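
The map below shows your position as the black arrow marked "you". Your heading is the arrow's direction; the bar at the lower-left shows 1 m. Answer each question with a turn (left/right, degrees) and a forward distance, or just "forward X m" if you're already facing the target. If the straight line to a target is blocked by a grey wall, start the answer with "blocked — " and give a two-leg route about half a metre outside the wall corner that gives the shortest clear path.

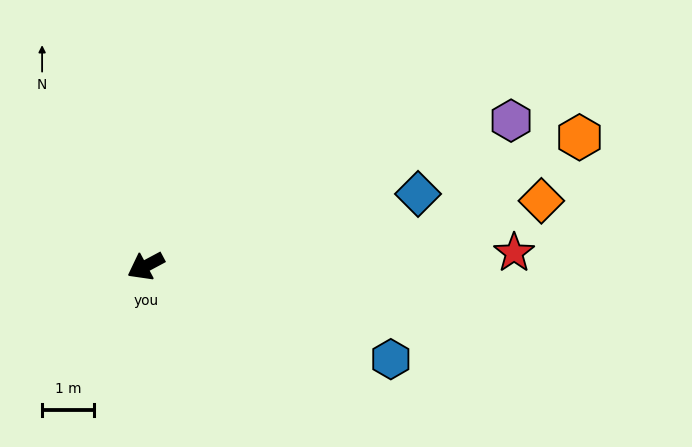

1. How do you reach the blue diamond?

turn left 167°, forward 5.4 m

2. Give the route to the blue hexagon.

turn left 131°, forward 5.1 m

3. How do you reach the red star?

turn left 154°, forward 7.1 m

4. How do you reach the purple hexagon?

turn left 174°, forward 7.6 m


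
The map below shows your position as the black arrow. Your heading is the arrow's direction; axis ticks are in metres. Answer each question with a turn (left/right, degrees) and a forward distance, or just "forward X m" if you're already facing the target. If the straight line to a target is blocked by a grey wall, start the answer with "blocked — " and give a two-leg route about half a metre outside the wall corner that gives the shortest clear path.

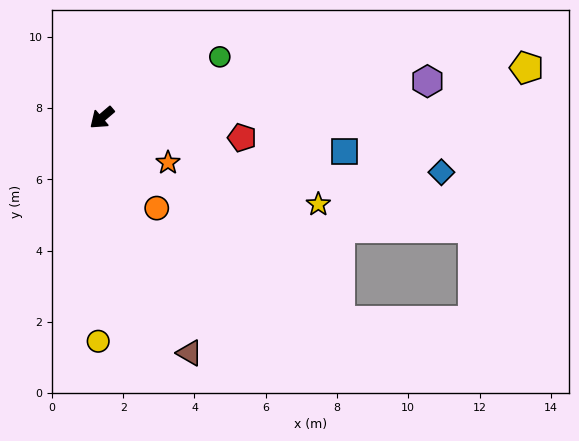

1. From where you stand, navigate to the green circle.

turn left 167°, forward 3.7 m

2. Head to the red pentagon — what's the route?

turn left 131°, forward 4.0 m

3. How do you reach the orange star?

turn left 105°, forward 2.2 m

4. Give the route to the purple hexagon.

turn left 146°, forward 9.2 m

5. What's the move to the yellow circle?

turn left 49°, forward 6.3 m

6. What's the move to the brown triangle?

turn left 70°, forward 7.0 m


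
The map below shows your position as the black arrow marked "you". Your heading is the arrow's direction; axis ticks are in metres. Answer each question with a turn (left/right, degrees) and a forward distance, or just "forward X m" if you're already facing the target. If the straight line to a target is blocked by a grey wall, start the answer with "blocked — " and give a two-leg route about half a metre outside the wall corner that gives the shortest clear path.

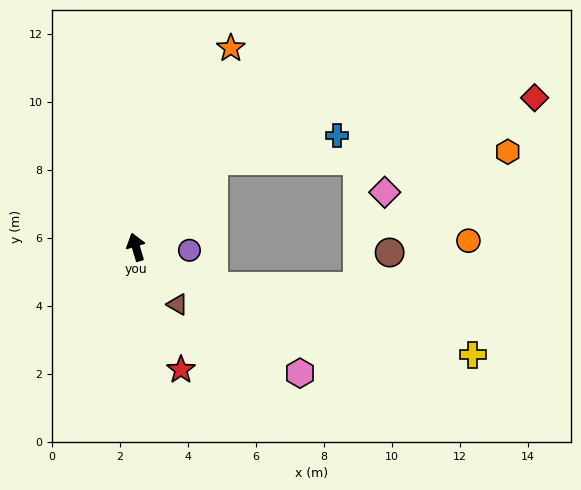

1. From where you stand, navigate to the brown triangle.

turn right 161°, forward 2.1 m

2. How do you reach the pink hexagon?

turn right 144°, forward 6.1 m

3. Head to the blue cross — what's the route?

blocked — turn right 58°, forward 3.4 m, then turn right 37°, forward 3.7 m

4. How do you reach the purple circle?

turn right 110°, forward 1.6 m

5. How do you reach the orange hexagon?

blocked — turn right 58°, forward 3.4 m, then turn right 47°, forward 8.7 m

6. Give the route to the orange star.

turn right 42°, forward 6.5 m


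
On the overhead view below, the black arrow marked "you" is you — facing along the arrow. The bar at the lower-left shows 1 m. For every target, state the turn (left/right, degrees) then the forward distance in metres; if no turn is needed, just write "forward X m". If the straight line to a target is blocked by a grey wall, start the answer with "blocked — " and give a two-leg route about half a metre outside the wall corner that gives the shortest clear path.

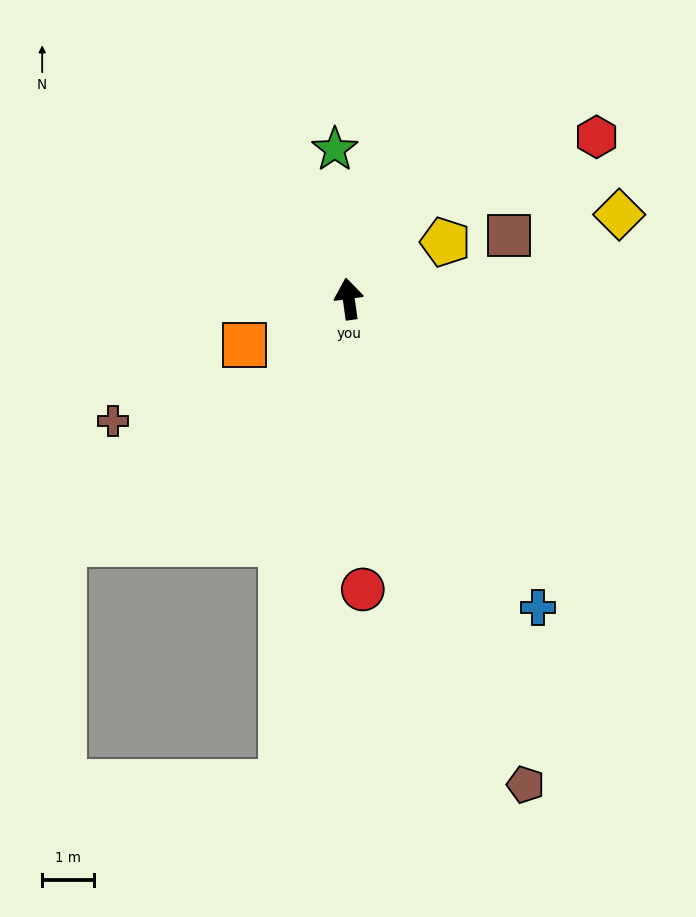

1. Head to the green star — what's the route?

turn right 3°, forward 2.9 m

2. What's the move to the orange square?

turn left 106°, forward 2.2 m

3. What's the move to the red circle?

turn left 175°, forward 5.6 m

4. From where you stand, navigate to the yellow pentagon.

turn right 67°, forward 2.1 m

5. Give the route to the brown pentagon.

turn right 168°, forward 9.9 m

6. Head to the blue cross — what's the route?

turn right 156°, forward 6.9 m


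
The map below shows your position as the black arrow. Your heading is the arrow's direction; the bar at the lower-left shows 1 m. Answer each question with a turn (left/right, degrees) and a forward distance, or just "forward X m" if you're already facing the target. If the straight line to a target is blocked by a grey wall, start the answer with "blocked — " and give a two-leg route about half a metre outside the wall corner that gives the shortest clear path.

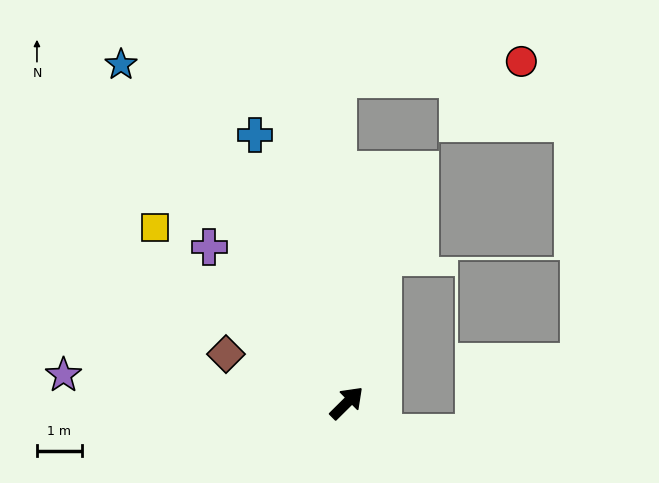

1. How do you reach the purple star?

turn left 130°, forward 6.3 m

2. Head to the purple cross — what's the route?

turn left 87°, forward 4.6 m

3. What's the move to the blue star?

turn left 79°, forward 9.1 m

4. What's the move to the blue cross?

turn left 64°, forward 6.3 m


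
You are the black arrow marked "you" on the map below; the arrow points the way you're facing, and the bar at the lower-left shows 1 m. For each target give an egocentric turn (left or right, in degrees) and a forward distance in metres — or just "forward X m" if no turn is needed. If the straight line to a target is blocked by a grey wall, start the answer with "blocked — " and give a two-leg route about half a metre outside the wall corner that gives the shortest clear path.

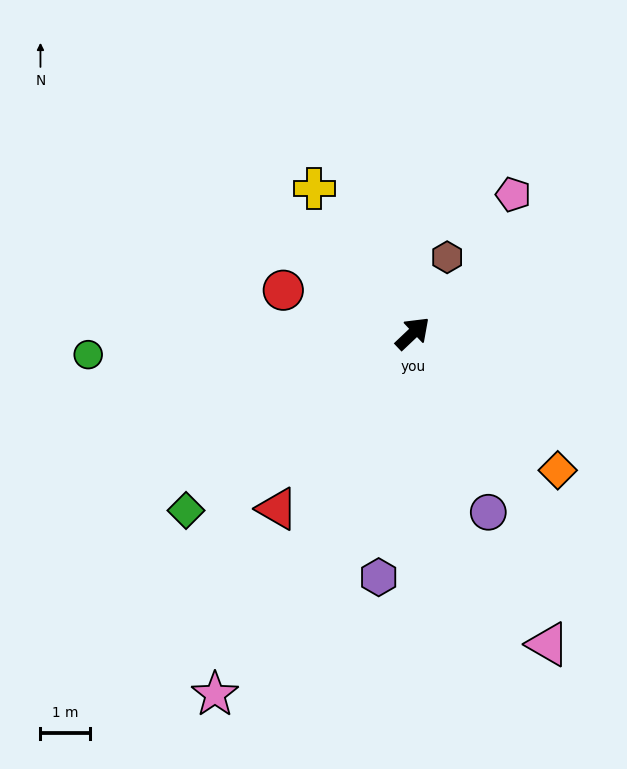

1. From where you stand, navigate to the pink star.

turn right 162°, forward 8.4 m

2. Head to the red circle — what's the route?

turn left 118°, forward 2.8 m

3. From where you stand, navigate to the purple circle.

turn right 111°, forward 3.9 m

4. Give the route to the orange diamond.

turn right 87°, forward 4.0 m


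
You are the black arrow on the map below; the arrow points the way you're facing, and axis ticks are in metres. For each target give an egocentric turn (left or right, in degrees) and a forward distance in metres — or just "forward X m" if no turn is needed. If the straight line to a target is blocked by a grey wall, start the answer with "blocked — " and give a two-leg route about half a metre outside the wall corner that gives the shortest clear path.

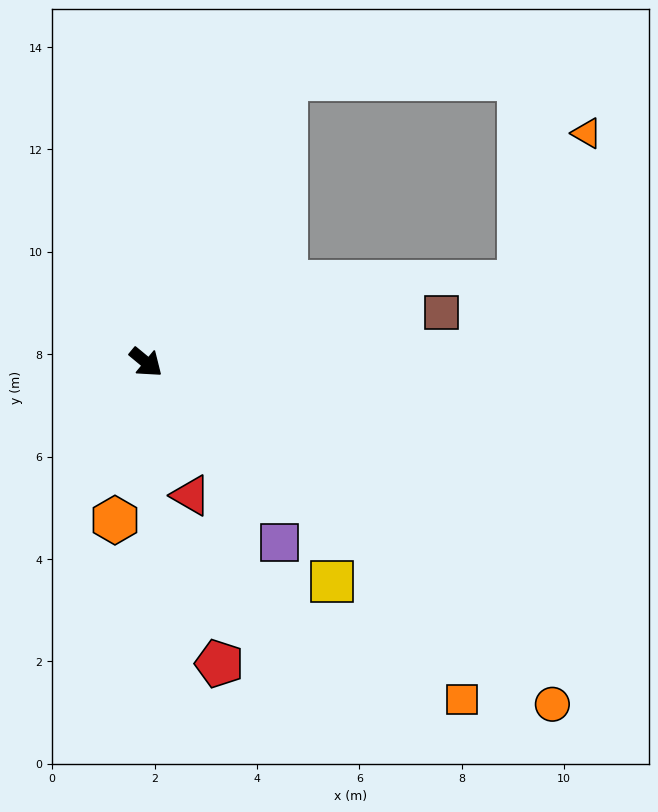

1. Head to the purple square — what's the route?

turn right 14°, forward 4.4 m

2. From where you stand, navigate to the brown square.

turn left 49°, forward 5.9 m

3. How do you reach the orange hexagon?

turn right 62°, forward 3.1 m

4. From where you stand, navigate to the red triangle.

turn right 32°, forward 2.7 m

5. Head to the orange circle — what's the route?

forward 10.4 m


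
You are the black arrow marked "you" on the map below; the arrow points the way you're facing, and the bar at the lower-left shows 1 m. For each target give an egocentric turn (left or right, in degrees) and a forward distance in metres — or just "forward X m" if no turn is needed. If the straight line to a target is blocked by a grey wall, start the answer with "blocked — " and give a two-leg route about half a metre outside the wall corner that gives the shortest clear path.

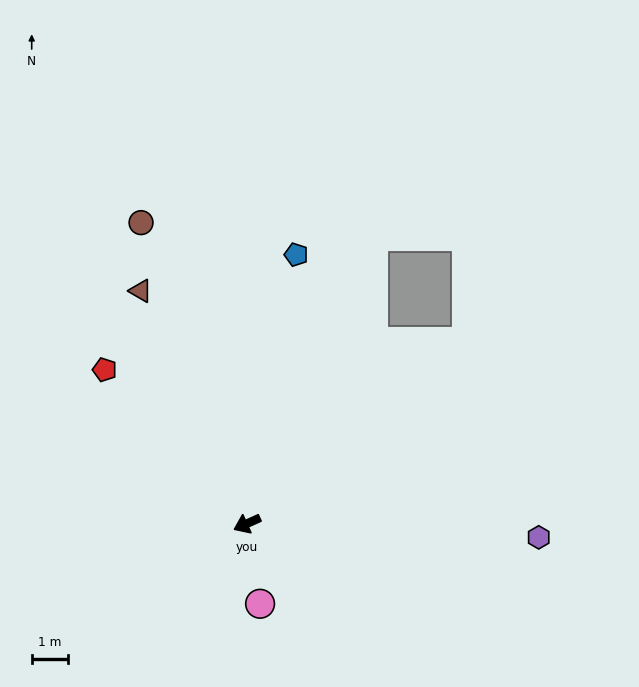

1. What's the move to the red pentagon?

turn right 72°, forward 5.7 m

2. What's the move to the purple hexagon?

turn left 153°, forward 8.0 m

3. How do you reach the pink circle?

turn left 75°, forward 2.2 m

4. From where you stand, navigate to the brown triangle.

turn right 90°, forward 7.0 m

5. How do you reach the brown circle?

turn right 95°, forward 8.7 m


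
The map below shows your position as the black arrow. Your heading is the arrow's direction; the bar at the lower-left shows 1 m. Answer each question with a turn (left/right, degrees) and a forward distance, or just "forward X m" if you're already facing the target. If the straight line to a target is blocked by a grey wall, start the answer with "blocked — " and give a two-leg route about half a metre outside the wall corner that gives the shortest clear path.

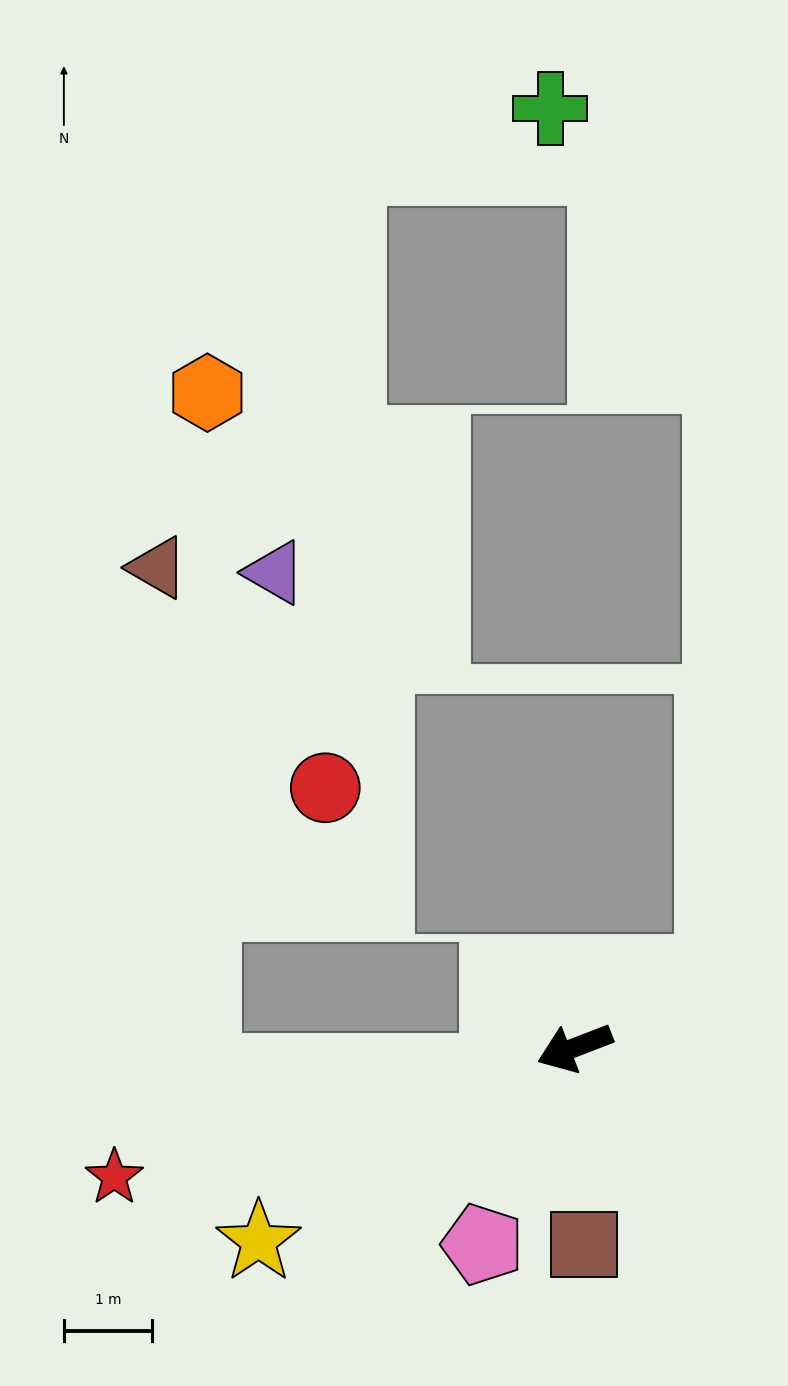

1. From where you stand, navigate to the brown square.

turn left 72°, forward 2.2 m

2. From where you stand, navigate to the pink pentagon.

turn left 44°, forward 2.5 m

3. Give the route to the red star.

turn right 5°, forward 5.4 m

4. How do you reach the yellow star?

turn left 10°, forward 4.2 m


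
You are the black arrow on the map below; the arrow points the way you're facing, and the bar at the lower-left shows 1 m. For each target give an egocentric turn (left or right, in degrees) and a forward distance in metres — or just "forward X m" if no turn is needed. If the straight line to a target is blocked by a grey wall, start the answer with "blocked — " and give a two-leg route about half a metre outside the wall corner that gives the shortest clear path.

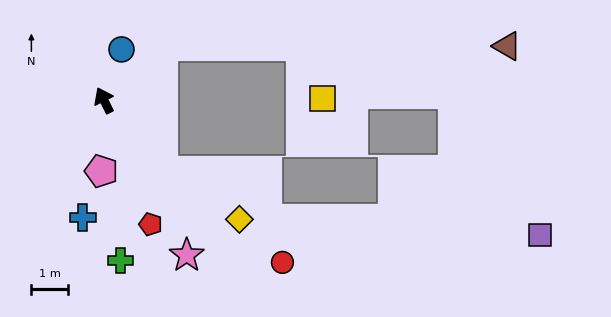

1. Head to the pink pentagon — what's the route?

turn left 152°, forward 1.9 m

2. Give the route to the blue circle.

turn right 45°, forward 1.4 m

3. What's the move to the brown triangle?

blocked — turn right 73°, forward 2.1 m, then turn right 43°, forward 9.3 m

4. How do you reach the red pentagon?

turn left 174°, forward 3.6 m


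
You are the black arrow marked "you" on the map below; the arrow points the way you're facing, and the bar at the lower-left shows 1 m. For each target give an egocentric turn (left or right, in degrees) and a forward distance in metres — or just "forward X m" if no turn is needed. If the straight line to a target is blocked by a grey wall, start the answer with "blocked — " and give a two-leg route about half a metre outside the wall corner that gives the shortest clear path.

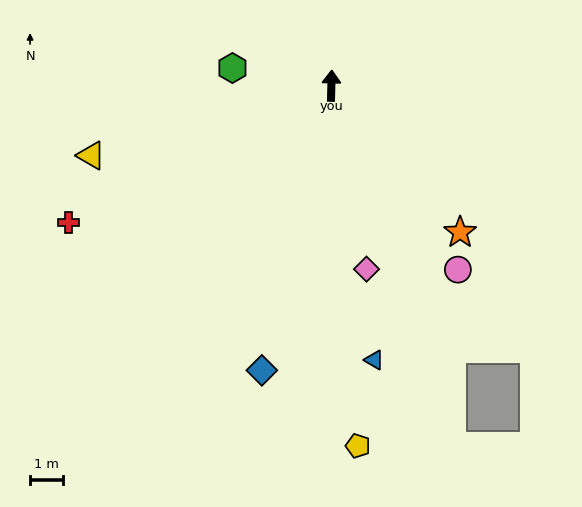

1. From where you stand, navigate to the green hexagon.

turn left 81°, forward 3.0 m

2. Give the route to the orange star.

turn right 137°, forward 5.9 m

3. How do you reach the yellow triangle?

turn left 108°, forward 7.6 m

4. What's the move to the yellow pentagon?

turn right 174°, forward 10.9 m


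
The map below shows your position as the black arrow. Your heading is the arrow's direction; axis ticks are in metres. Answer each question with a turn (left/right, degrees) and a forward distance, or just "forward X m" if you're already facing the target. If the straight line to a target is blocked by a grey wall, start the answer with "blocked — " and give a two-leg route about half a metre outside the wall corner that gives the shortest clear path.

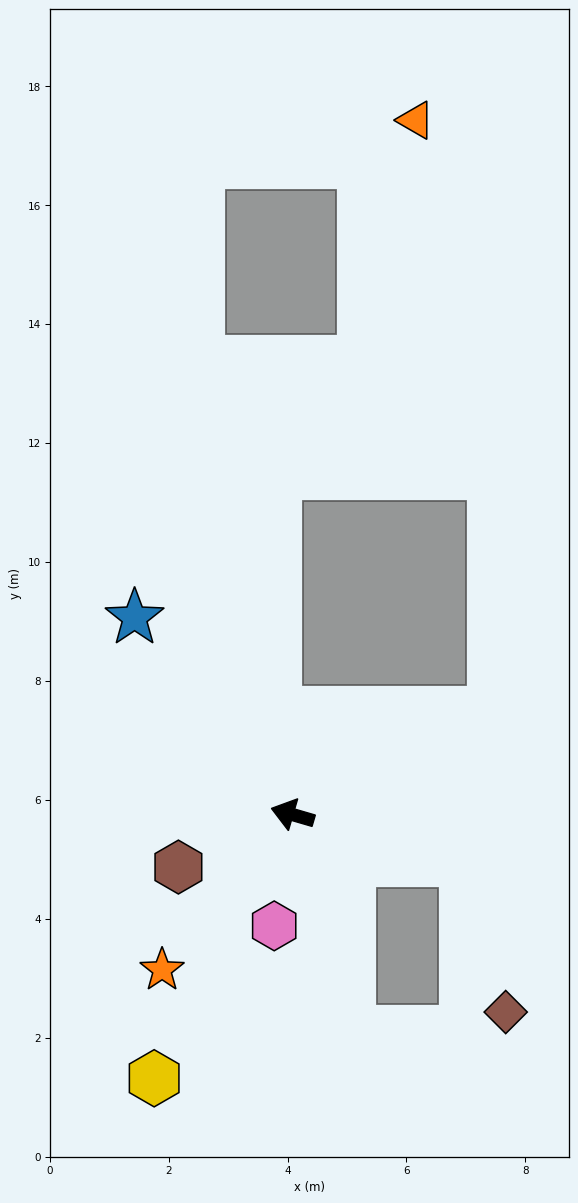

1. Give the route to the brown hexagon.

turn left 41°, forward 2.1 m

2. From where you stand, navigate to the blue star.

turn right 35°, forward 4.2 m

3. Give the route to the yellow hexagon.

turn left 79°, forward 5.0 m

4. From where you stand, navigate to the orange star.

turn left 66°, forward 3.4 m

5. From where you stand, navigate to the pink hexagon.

turn left 97°, forward 1.9 m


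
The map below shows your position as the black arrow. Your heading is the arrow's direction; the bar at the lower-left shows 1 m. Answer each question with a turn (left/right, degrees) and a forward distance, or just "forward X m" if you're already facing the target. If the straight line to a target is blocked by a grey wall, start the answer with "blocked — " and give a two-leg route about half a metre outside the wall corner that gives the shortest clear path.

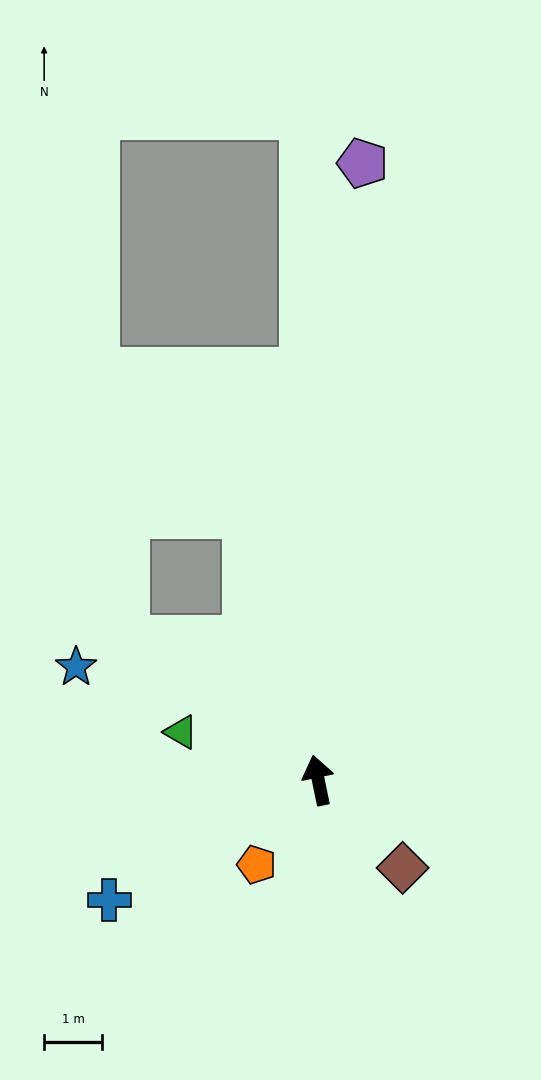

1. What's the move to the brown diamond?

turn right 148°, forward 2.1 m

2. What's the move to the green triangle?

turn left 59°, forward 2.5 m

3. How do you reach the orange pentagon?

turn left 132°, forward 1.8 m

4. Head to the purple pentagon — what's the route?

turn right 16°, forward 10.7 m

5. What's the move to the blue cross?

turn left 108°, forward 4.2 m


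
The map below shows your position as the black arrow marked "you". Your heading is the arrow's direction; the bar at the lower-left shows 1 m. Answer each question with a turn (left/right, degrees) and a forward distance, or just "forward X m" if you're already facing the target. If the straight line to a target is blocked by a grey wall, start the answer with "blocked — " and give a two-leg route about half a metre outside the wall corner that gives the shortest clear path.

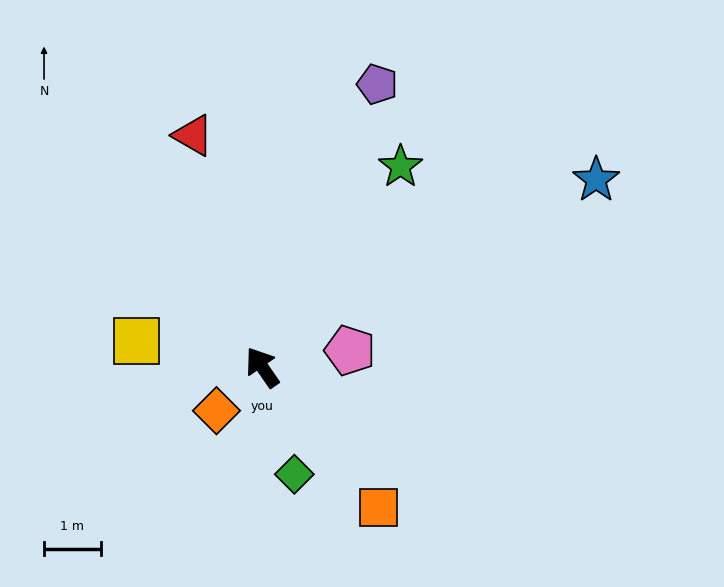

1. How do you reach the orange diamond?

turn left 99°, forward 1.1 m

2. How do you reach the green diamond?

turn left 162°, forward 2.0 m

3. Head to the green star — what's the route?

turn right 69°, forward 4.3 m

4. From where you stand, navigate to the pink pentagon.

turn right 114°, forward 1.6 m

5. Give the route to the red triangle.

turn right 18°, forward 4.3 m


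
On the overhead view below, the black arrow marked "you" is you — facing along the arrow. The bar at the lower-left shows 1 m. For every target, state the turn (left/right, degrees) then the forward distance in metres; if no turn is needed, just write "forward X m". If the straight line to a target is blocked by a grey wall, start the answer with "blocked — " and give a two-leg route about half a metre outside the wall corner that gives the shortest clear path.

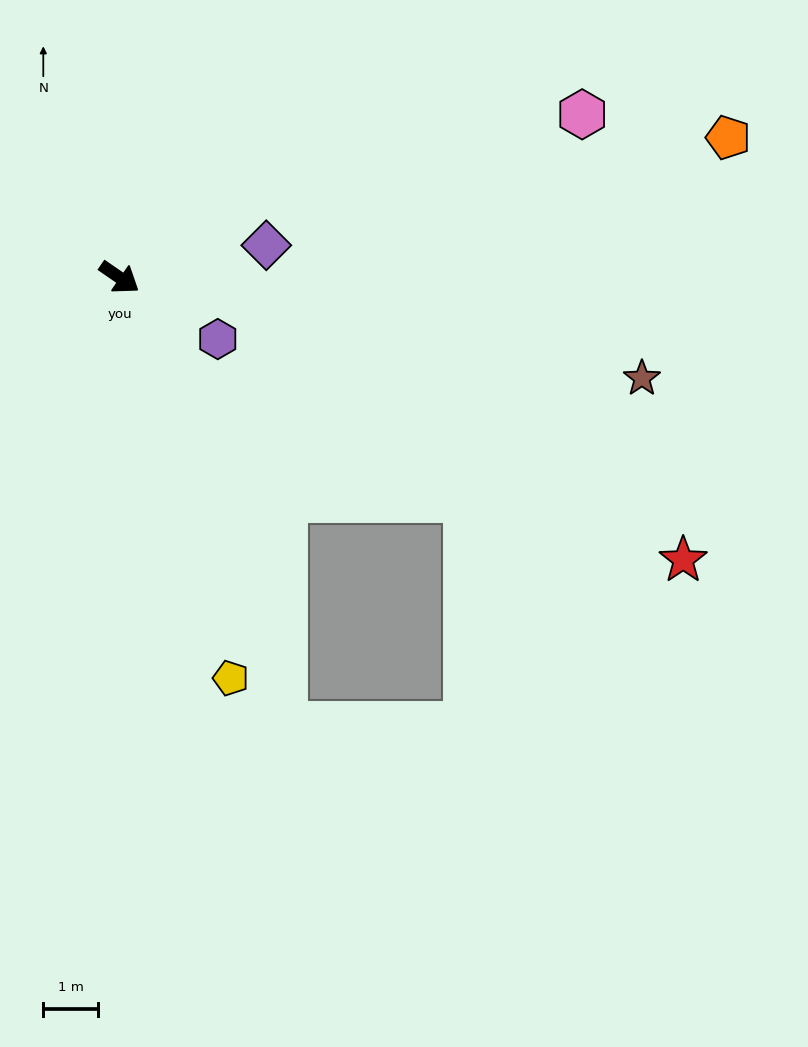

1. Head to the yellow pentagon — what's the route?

turn right 40°, forward 7.6 m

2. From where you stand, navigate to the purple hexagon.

turn left 3°, forward 2.1 m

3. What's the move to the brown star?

turn left 24°, forward 9.8 m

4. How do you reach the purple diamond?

turn left 47°, forward 2.8 m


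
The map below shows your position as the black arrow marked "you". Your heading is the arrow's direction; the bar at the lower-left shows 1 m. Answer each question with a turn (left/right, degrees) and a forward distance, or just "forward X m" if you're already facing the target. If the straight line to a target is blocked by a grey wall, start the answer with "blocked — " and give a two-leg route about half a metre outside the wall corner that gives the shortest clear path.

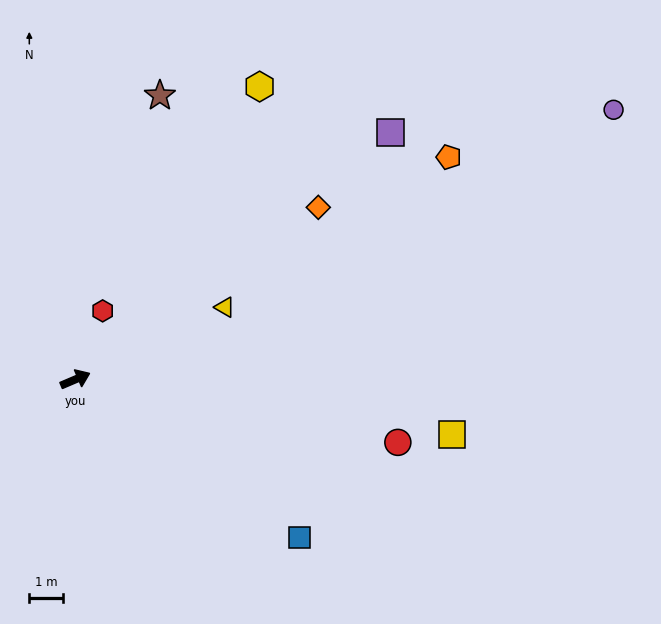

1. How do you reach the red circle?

turn right 34°, forward 9.9 m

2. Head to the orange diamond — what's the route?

turn left 12°, forward 8.9 m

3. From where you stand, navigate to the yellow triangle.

turn left 3°, forward 5.0 m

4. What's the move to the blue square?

turn right 58°, forward 8.3 m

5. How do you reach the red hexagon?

turn left 45°, forward 2.2 m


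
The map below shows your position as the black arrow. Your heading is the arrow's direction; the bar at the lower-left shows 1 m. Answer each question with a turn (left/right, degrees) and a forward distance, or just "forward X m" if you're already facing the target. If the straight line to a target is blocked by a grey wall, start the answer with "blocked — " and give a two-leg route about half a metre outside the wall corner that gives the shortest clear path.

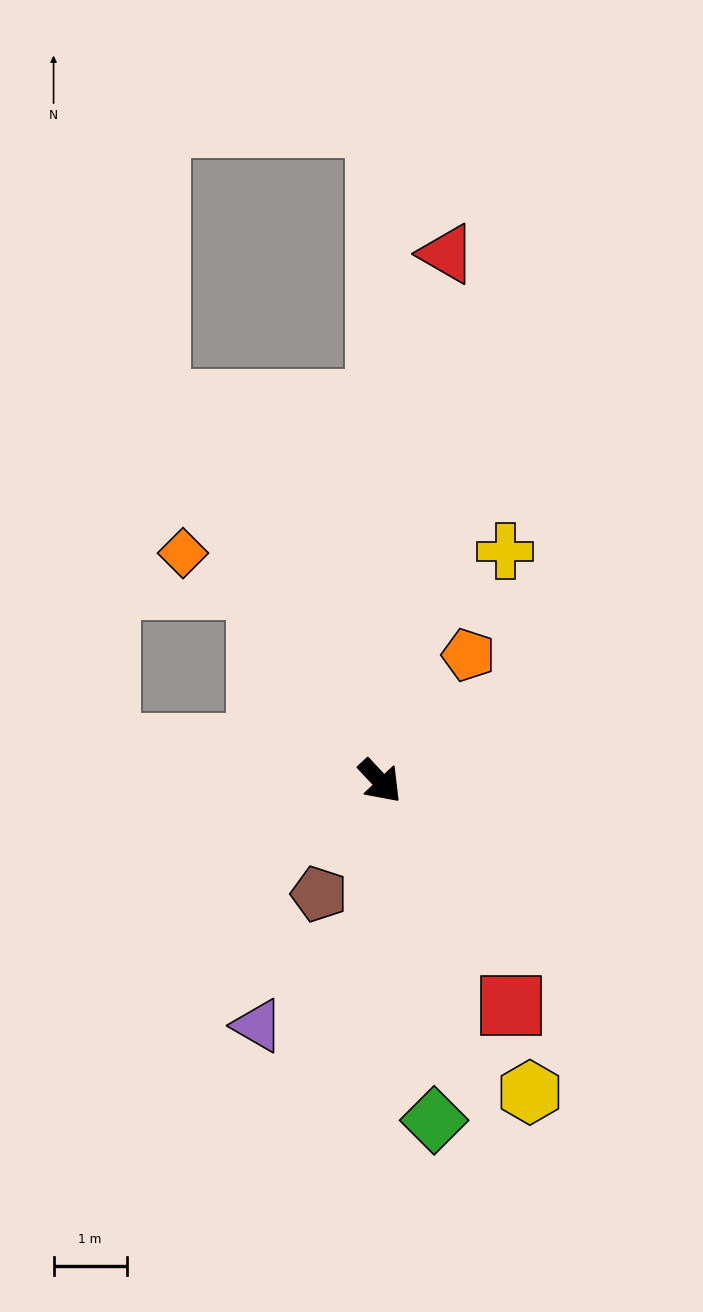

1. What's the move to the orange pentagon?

turn left 102°, forward 2.1 m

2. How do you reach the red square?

turn right 13°, forward 3.6 m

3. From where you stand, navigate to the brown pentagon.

turn right 72°, forward 1.8 m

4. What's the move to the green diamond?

turn right 34°, forward 4.7 m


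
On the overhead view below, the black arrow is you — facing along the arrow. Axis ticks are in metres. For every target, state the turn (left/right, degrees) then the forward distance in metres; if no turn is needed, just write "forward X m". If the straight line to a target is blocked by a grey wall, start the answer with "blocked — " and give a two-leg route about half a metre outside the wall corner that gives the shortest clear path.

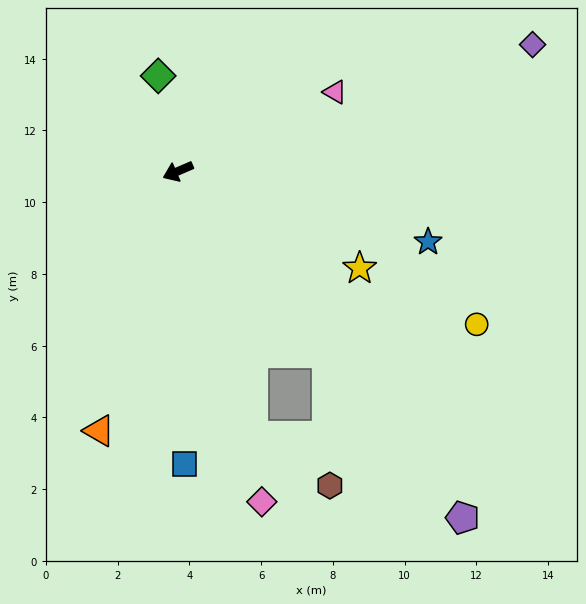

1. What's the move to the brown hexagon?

blocked — turn left 82°, forward 7.7 m, then turn left 42°, forward 2.5 m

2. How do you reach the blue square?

turn left 68°, forward 8.2 m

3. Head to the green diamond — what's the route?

turn right 102°, forward 2.7 m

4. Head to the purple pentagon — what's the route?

turn left 106°, forward 12.5 m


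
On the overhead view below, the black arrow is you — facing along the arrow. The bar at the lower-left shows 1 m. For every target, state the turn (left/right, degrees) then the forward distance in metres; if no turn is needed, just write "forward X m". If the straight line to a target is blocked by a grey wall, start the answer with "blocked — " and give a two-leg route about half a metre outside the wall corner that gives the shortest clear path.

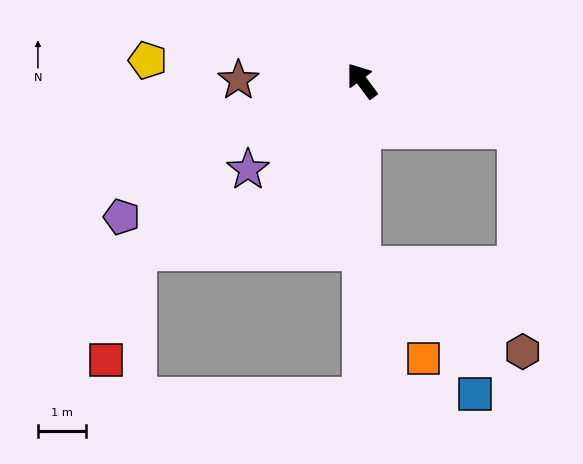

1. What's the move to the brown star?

turn left 53°, forward 2.6 m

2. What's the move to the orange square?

blocked — turn left 143°, forward 3.9 m, then turn left 35°, forward 2.3 m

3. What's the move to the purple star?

turn left 91°, forward 3.0 m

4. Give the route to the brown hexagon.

blocked — turn left 143°, forward 3.9 m, then turn left 63°, forward 3.8 m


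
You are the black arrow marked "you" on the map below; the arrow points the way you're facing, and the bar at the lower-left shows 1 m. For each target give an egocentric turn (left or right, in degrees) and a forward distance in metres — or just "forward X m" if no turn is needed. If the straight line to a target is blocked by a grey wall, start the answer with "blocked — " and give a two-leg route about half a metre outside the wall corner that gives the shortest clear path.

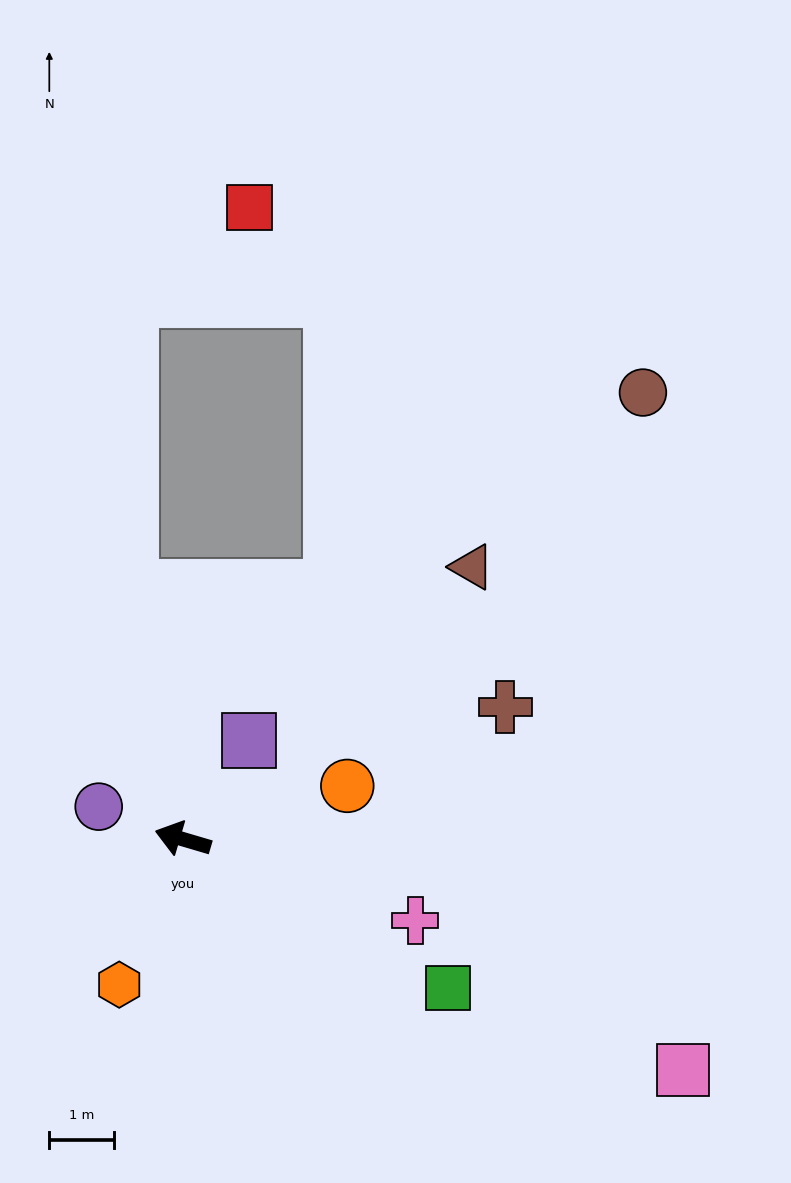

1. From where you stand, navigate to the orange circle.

turn right 146°, forward 2.7 m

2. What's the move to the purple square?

turn right 107°, forward 1.8 m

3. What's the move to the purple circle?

turn right 5°, forward 1.4 m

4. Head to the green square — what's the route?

turn left 167°, forward 4.7 m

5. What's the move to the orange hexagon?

turn left 83°, forward 2.5 m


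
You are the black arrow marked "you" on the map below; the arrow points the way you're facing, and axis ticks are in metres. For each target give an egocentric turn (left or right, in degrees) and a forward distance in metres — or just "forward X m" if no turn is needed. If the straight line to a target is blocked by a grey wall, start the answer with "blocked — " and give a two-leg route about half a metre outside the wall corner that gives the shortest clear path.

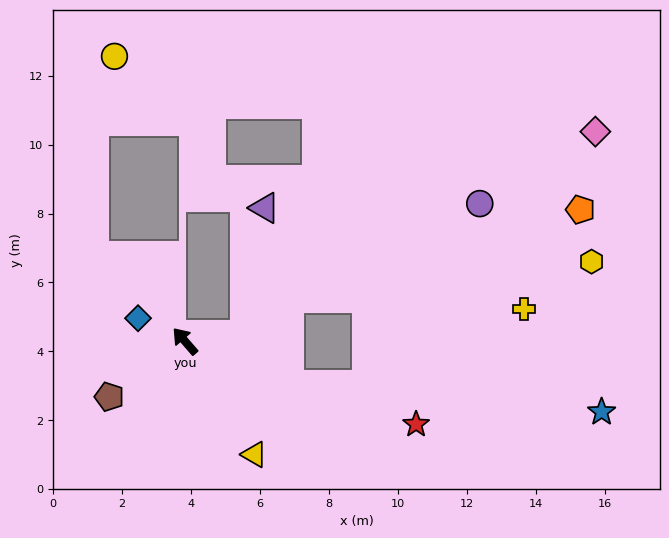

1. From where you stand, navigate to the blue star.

blocked — turn right 154°, forward 3.3 m, then turn left 18°, forward 9.1 m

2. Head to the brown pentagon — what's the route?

turn left 85°, forward 2.7 m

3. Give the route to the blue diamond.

turn left 23°, forward 1.5 m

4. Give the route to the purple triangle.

blocked — turn right 125°, forward 1.7 m, then turn left 75°, forward 3.7 m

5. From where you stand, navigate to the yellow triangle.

turn left 170°, forward 3.9 m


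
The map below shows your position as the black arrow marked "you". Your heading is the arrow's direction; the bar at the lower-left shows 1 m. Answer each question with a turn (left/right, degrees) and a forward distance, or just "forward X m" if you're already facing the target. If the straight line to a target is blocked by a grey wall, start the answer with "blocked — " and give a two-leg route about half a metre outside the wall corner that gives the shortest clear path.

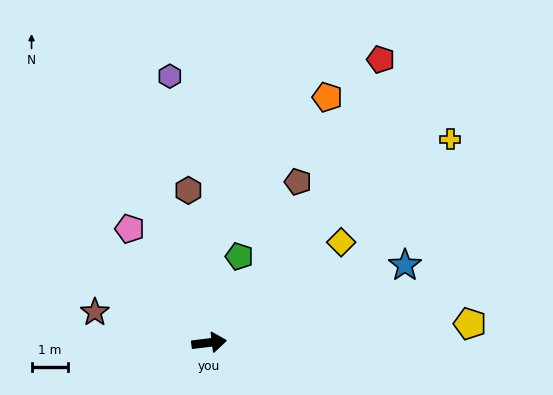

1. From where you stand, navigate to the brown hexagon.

turn left 91°, forward 4.2 m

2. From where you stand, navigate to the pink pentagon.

turn left 118°, forward 3.8 m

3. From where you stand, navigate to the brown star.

turn left 158°, forward 3.3 m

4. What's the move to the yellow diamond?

turn left 30°, forward 4.6 m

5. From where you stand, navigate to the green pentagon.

turn left 64°, forward 2.5 m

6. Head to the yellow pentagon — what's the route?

turn right 3°, forward 7.2 m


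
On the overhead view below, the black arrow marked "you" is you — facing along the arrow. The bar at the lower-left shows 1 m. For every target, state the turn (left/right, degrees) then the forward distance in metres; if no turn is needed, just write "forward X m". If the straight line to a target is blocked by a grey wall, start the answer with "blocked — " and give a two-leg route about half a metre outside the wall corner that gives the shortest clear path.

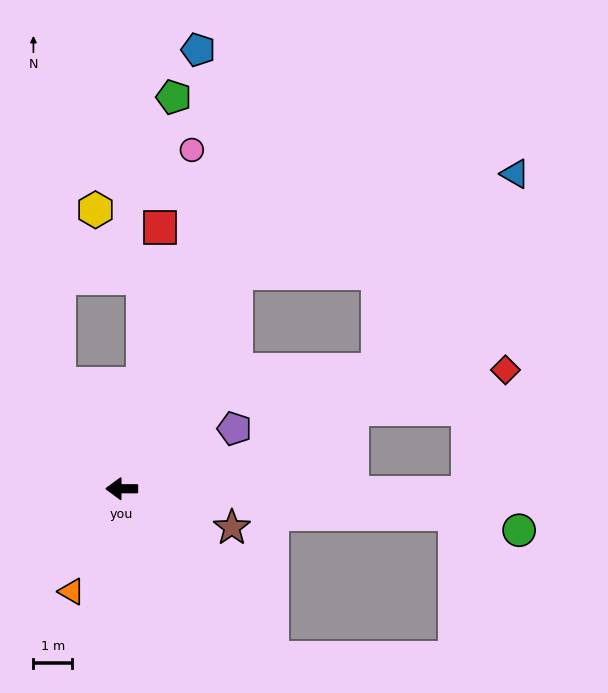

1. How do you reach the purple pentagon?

turn right 152°, forward 3.3 m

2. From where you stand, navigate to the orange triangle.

turn left 64°, forward 2.9 m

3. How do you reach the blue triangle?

blocked — turn right 118°, forward 6.3 m, then turn right 42°, forward 7.6 m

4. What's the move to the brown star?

turn left 161°, forward 3.0 m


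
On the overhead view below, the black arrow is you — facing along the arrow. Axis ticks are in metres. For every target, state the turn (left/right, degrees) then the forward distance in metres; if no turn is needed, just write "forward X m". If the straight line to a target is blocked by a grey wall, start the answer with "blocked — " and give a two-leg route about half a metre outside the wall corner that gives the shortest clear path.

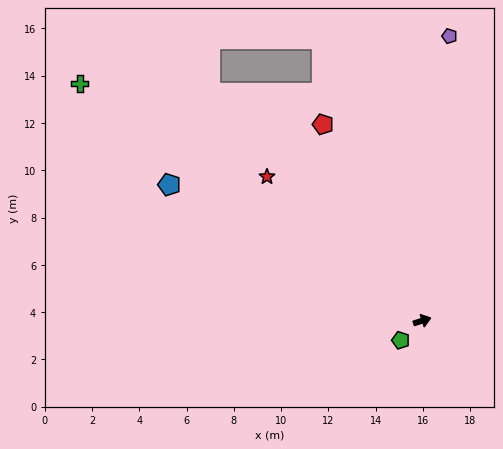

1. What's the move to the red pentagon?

turn left 99°, forward 9.3 m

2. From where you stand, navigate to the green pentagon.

turn right 155°, forward 1.2 m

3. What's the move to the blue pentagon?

turn left 134°, forward 12.1 m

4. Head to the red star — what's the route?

turn left 119°, forward 9.0 m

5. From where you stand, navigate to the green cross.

turn left 128°, forward 17.6 m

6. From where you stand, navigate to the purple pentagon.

turn left 67°, forward 12.1 m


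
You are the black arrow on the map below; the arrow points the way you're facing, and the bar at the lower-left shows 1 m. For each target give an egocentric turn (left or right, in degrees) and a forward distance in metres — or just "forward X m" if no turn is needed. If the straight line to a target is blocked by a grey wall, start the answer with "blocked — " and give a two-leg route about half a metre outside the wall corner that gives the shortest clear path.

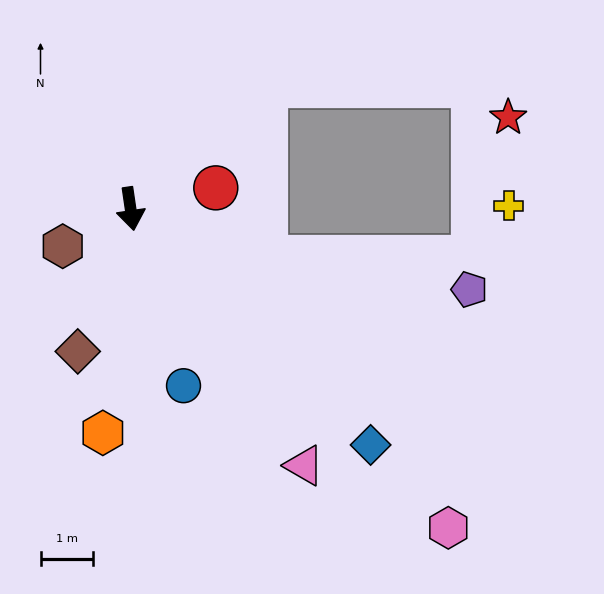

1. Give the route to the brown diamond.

turn right 29°, forward 2.9 m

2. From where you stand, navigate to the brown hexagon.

turn right 69°, forward 1.5 m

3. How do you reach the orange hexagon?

turn right 15°, forward 4.3 m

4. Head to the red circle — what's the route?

turn left 95°, forward 1.7 m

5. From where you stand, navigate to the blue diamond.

turn left 37°, forward 6.5 m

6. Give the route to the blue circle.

turn left 8°, forward 3.5 m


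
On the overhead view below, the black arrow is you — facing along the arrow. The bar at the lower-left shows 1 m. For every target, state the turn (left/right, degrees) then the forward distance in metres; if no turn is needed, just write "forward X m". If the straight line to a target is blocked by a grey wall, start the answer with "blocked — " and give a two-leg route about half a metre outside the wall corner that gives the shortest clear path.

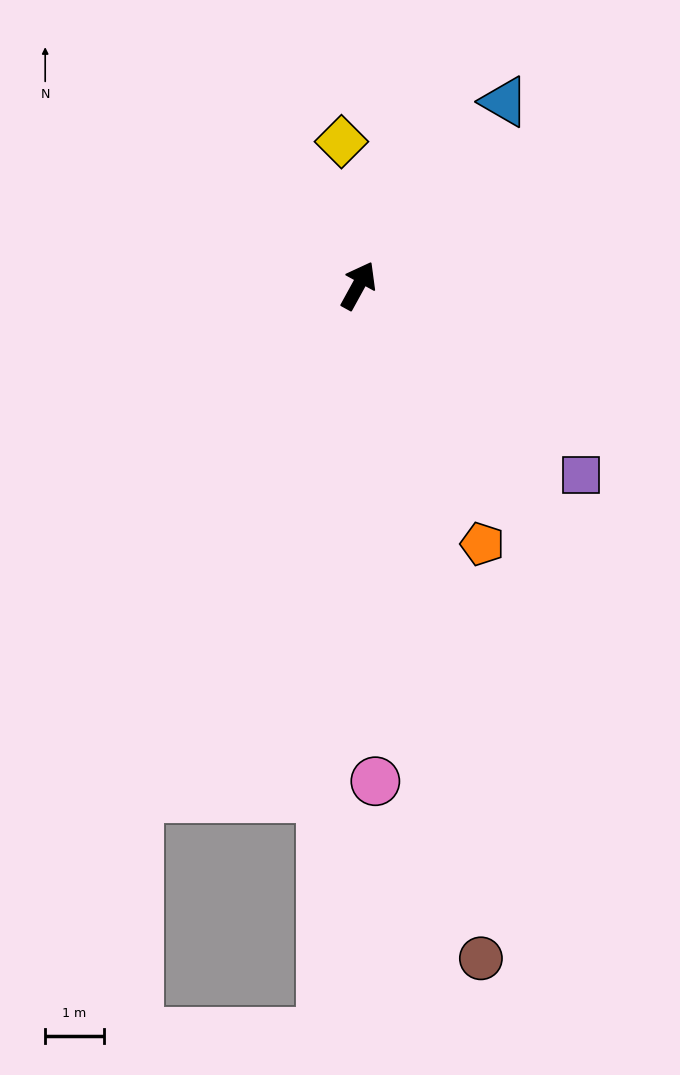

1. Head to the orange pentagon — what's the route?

turn right 126°, forward 4.9 m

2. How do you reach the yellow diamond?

turn left 35°, forward 2.5 m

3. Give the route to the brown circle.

turn right 141°, forward 11.7 m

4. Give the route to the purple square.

turn right 102°, forward 5.0 m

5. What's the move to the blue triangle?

turn right 10°, forward 4.0 m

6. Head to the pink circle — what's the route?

turn right 149°, forward 8.5 m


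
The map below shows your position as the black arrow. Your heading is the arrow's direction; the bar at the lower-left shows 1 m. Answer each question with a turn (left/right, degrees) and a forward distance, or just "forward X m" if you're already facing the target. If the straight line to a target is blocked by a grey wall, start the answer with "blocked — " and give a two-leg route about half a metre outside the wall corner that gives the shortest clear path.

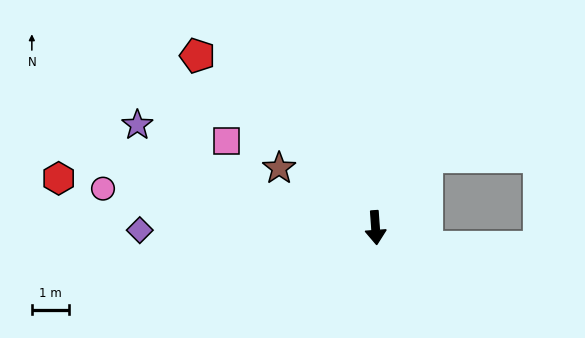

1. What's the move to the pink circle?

turn right 102°, forward 7.3 m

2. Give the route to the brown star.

turn right 126°, forward 3.0 m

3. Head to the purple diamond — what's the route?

turn right 93°, forward 6.3 m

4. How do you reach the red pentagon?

turn right 138°, forward 6.6 m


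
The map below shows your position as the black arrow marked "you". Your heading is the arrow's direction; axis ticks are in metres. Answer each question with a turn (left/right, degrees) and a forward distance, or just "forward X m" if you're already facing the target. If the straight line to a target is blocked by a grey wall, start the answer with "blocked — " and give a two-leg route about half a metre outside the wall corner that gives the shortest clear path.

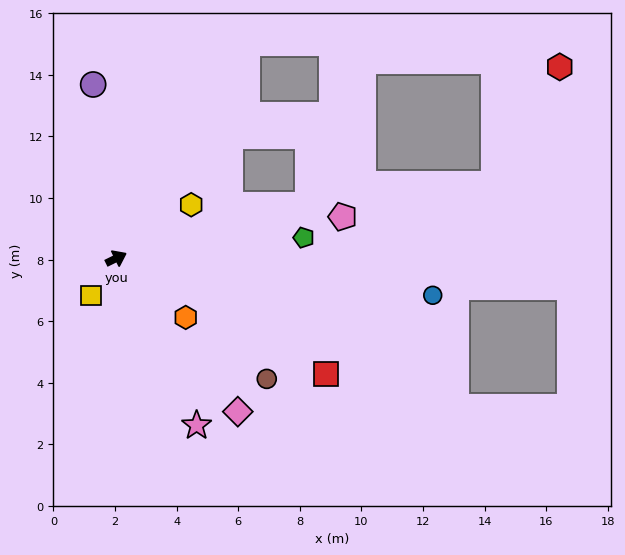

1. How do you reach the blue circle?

turn right 33°, forward 10.3 m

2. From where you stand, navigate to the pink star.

turn right 91°, forward 6.0 m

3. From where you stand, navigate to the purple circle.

turn left 71°, forward 5.7 m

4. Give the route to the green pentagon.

turn right 20°, forward 6.1 m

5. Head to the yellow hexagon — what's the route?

turn left 9°, forward 3.0 m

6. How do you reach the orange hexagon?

turn right 67°, forward 3.0 m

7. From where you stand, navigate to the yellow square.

turn right 150°, forward 1.5 m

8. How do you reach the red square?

turn right 55°, forward 7.8 m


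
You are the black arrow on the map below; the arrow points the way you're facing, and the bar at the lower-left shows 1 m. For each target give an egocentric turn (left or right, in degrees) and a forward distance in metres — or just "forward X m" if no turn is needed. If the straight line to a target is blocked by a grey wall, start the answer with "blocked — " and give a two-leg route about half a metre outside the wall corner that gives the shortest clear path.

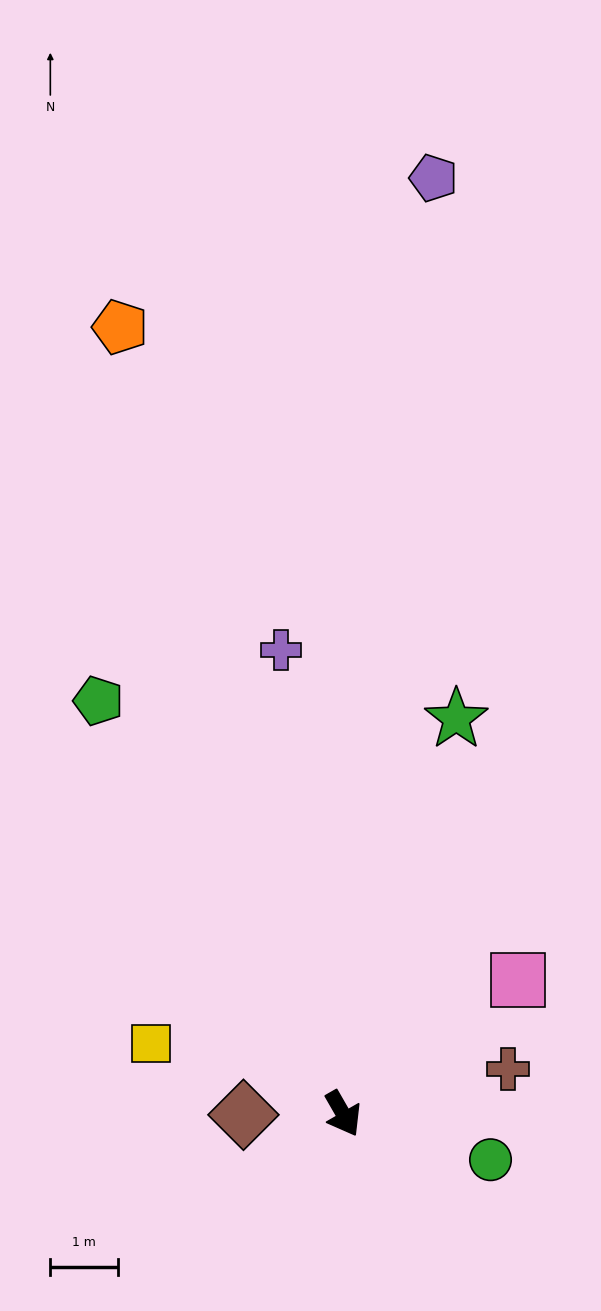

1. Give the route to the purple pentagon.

turn left 145°, forward 14.0 m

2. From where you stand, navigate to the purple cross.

turn left 158°, forward 7.0 m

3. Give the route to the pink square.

turn left 98°, forward 3.3 m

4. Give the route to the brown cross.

turn left 75°, forward 2.5 m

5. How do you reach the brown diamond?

turn right 119°, forward 1.5 m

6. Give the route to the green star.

turn left 134°, forward 6.1 m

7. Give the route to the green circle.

turn left 43°, forward 2.3 m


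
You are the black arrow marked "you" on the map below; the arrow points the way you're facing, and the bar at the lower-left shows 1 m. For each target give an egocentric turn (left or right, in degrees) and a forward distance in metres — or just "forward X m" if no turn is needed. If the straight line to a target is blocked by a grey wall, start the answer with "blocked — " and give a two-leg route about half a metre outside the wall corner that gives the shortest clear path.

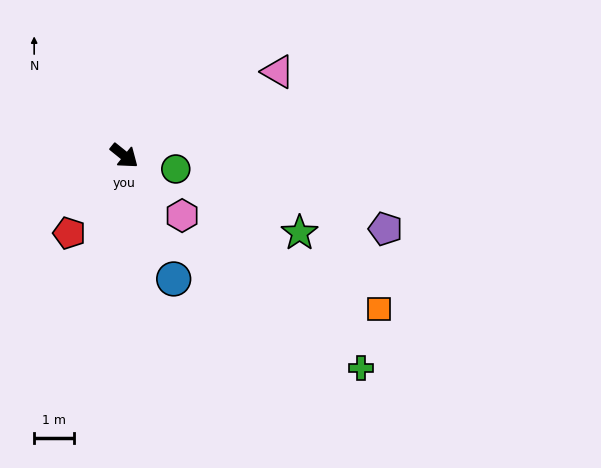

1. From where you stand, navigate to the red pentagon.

turn right 87°, forward 2.4 m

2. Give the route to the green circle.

turn left 24°, forward 1.3 m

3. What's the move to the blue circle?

turn right 29°, forward 3.3 m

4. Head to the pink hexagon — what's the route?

turn right 7°, forward 2.1 m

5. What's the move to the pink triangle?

turn left 67°, forward 4.4 m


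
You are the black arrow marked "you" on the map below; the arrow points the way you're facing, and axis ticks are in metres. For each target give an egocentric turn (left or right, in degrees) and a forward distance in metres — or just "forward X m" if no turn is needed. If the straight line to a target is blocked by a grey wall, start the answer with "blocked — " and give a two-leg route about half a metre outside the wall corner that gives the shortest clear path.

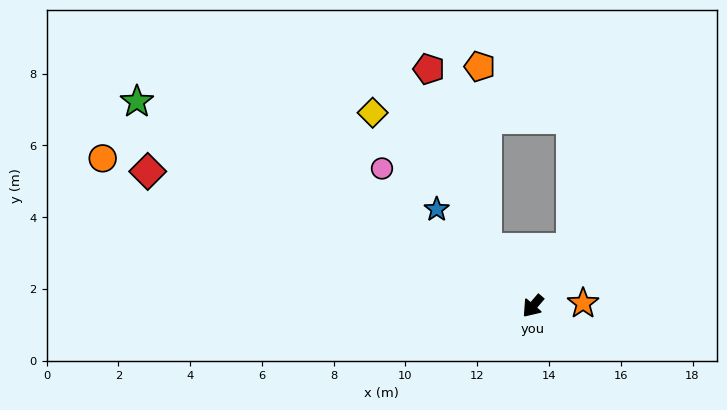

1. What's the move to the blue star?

turn right 95°, forward 3.8 m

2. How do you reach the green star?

turn right 77°, forward 12.4 m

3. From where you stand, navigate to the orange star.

turn left 134°, forward 1.4 m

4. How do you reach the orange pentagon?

blocked — turn right 101°, forward 2.1 m, then turn right 36°, forward 5.1 m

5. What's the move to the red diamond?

turn right 69°, forward 11.4 m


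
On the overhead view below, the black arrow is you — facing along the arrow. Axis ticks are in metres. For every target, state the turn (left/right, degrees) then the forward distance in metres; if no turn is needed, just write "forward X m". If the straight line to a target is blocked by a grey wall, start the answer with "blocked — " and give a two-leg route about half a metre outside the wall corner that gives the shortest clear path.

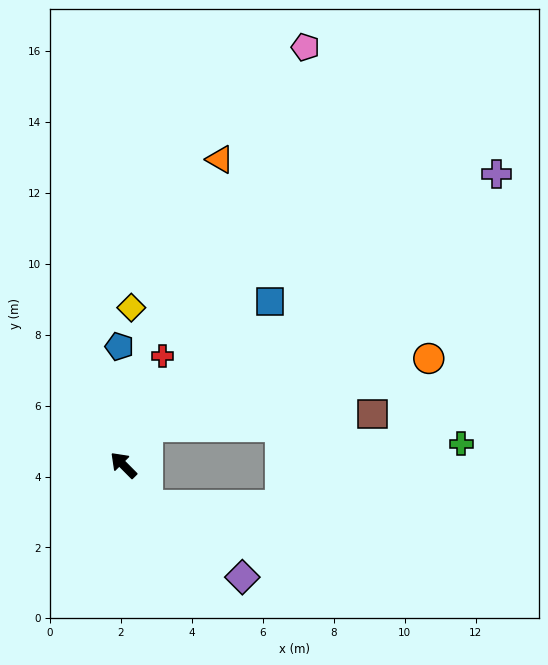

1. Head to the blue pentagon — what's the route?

turn right 43°, forward 3.3 m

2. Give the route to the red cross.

turn right 64°, forward 3.3 m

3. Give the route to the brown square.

blocked — turn right 78°, forward 1.3 m, then turn right 54°, forward 6.3 m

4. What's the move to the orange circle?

blocked — turn right 78°, forward 1.3 m, then turn right 43°, forward 8.1 m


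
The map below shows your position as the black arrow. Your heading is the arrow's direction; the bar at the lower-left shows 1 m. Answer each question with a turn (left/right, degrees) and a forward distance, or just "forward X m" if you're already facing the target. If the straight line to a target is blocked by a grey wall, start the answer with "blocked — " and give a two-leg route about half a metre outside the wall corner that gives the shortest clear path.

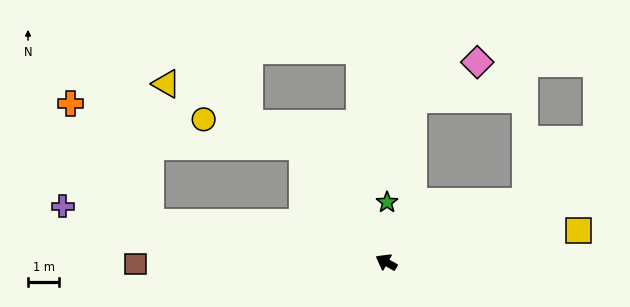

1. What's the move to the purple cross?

turn left 20°, forward 10.5 m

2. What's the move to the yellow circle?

blocked — turn right 25°, forward 4.6 m, then turn left 39°, forward 3.3 m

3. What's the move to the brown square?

turn left 30°, forward 8.0 m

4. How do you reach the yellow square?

turn right 141°, forward 6.2 m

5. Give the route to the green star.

turn right 61°, forward 1.9 m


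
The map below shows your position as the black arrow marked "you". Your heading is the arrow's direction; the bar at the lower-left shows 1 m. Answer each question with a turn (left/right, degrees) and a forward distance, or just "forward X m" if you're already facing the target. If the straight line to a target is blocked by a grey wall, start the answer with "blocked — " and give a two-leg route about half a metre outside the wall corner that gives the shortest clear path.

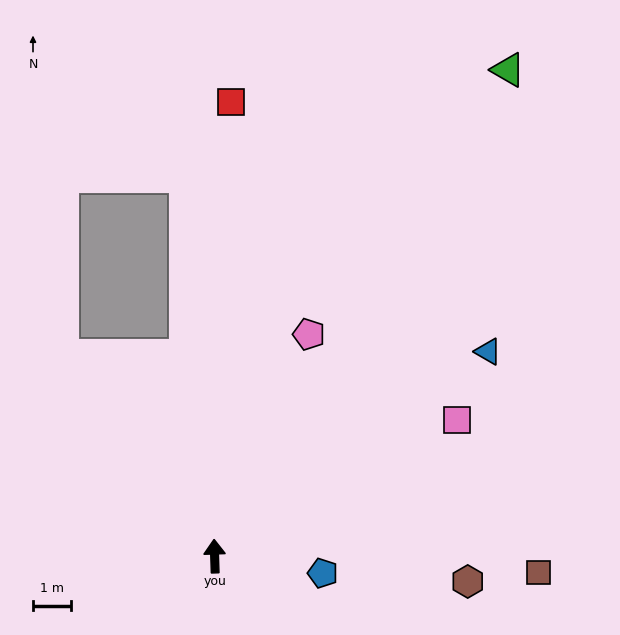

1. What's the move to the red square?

turn right 4°, forward 11.8 m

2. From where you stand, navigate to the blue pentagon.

turn right 101°, forward 2.9 m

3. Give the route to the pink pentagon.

turn right 25°, forward 6.3 m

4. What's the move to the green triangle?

turn right 33°, forward 14.8 m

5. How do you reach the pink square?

turn right 62°, forward 7.2 m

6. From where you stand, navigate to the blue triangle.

turn right 55°, forward 8.9 m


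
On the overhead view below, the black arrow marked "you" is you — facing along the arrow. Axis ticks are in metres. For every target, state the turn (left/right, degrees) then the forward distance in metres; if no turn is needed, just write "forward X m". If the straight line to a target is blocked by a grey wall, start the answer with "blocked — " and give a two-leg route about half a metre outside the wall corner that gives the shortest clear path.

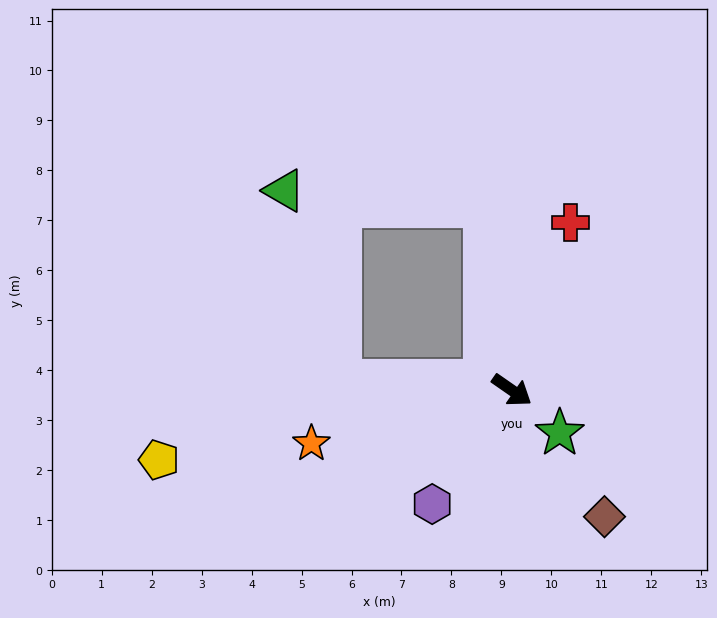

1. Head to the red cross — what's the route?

turn left 106°, forward 3.6 m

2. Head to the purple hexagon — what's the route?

turn right 90°, forward 2.8 m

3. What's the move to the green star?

turn right 7°, forward 1.3 m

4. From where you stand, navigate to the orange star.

turn right 130°, forward 4.2 m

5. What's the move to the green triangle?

blocked — turn right 149°, forward 3.4 m, then turn right 70°, forward 4.0 m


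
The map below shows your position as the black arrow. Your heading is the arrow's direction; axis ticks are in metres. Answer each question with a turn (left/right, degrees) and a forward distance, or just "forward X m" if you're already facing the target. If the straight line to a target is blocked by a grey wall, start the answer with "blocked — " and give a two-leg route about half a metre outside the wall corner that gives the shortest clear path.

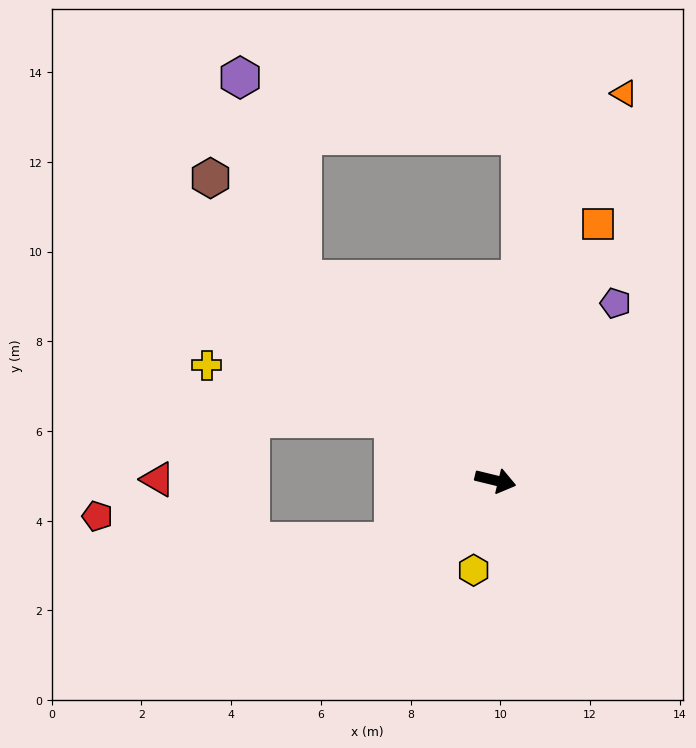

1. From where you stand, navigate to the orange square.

turn left 82°, forward 6.2 m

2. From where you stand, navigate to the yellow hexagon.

turn right 90°, forward 2.1 m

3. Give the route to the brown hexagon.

turn left 147°, forward 9.3 m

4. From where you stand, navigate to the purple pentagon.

turn left 70°, forward 4.8 m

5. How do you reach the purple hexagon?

blocked — turn left 147°, forward 6.2 m, then turn right 26°, forward 4.7 m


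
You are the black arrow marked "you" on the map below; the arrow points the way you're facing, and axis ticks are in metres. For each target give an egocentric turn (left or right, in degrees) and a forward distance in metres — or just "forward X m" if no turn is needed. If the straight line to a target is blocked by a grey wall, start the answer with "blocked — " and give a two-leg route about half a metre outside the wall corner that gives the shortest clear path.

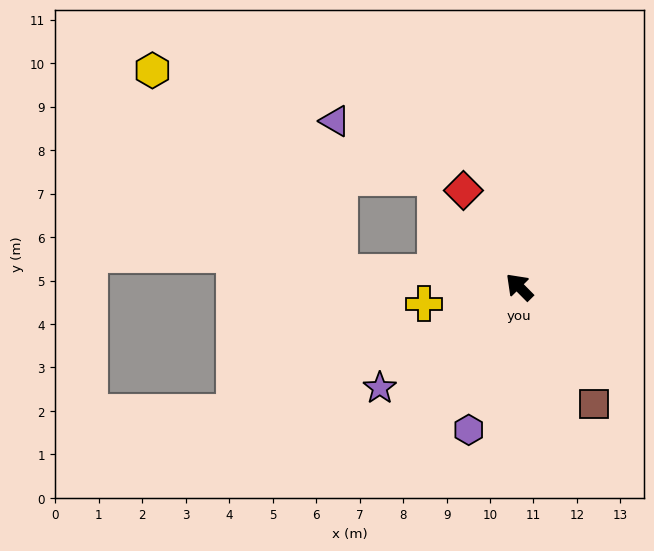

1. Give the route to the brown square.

turn left 168°, forward 3.2 m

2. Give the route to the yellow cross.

turn left 55°, forward 2.2 m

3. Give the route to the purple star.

turn left 81°, forward 4.0 m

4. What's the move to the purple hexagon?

turn left 116°, forward 3.5 m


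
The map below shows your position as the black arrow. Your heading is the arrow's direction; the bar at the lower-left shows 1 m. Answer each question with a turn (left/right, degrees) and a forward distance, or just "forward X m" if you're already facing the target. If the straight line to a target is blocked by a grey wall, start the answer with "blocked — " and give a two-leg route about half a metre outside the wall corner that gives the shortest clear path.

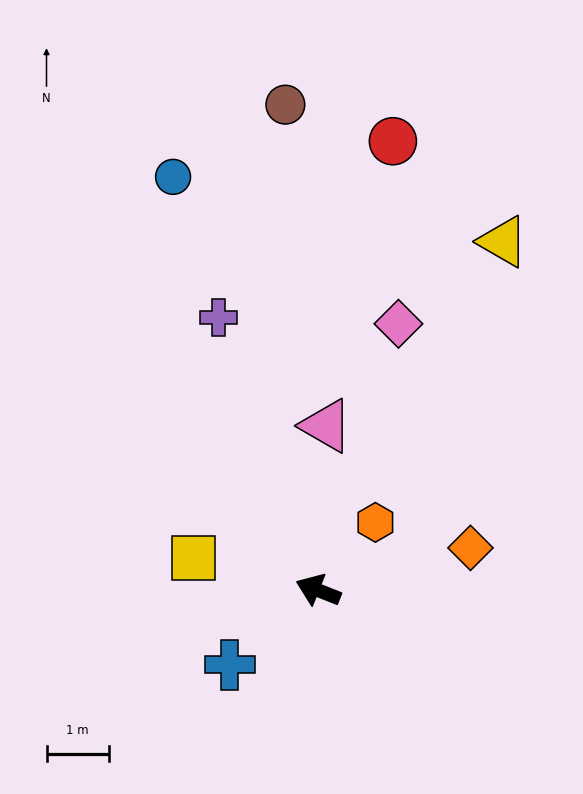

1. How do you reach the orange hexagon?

turn right 108°, forward 1.4 m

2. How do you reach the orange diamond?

turn right 143°, forward 2.5 m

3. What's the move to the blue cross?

turn left 62°, forward 1.9 m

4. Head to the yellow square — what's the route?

turn left 7°, forward 2.1 m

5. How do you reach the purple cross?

turn right 48°, forward 4.7 m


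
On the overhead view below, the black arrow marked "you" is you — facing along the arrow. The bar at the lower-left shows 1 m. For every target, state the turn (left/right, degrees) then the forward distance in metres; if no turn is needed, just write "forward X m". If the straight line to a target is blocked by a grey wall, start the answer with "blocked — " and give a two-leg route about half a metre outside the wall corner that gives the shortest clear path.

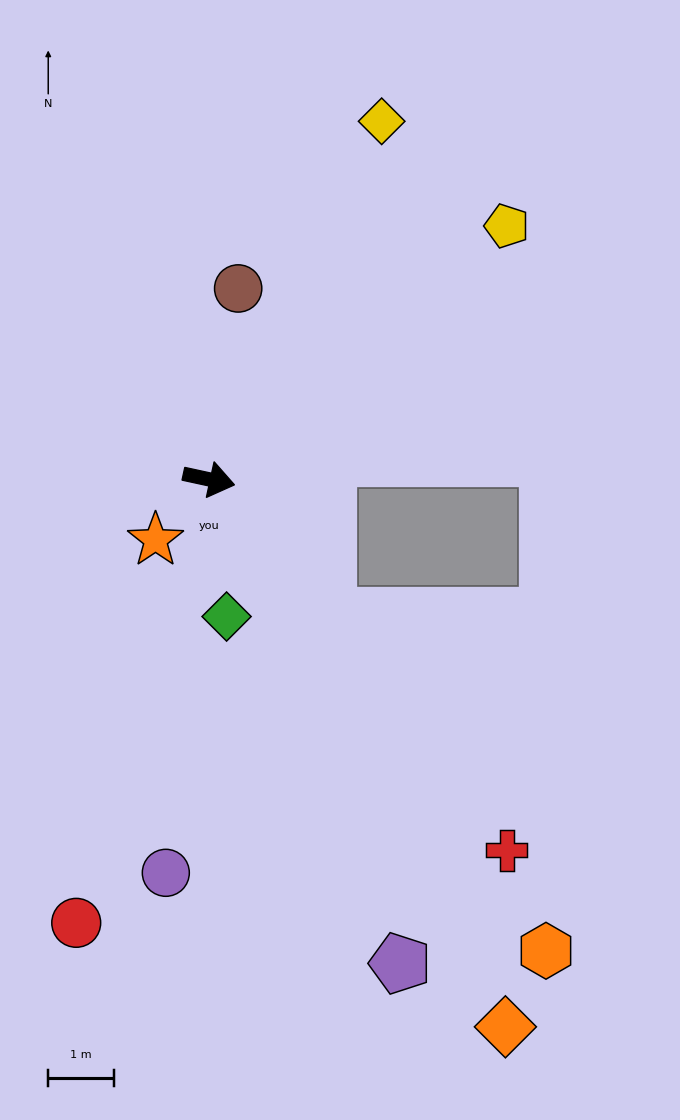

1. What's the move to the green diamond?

turn right 70°, forward 2.1 m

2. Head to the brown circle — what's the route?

turn left 94°, forward 3.0 m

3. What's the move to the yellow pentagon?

turn left 53°, forward 6.0 m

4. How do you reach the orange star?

turn right 119°, forward 1.2 m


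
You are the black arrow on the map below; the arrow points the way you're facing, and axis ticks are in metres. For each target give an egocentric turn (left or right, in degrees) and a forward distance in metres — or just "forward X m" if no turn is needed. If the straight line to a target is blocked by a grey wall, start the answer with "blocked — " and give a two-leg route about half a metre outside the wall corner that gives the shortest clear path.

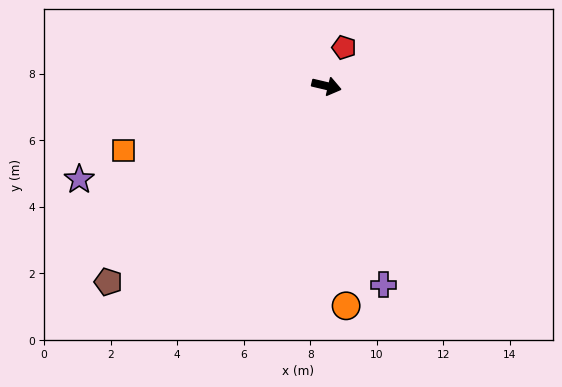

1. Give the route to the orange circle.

turn right 72°, forward 6.6 m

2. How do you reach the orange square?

turn right 149°, forward 6.4 m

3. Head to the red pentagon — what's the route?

turn left 79°, forward 1.3 m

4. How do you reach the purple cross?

turn right 61°, forward 6.2 m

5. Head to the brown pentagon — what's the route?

turn right 125°, forward 8.8 m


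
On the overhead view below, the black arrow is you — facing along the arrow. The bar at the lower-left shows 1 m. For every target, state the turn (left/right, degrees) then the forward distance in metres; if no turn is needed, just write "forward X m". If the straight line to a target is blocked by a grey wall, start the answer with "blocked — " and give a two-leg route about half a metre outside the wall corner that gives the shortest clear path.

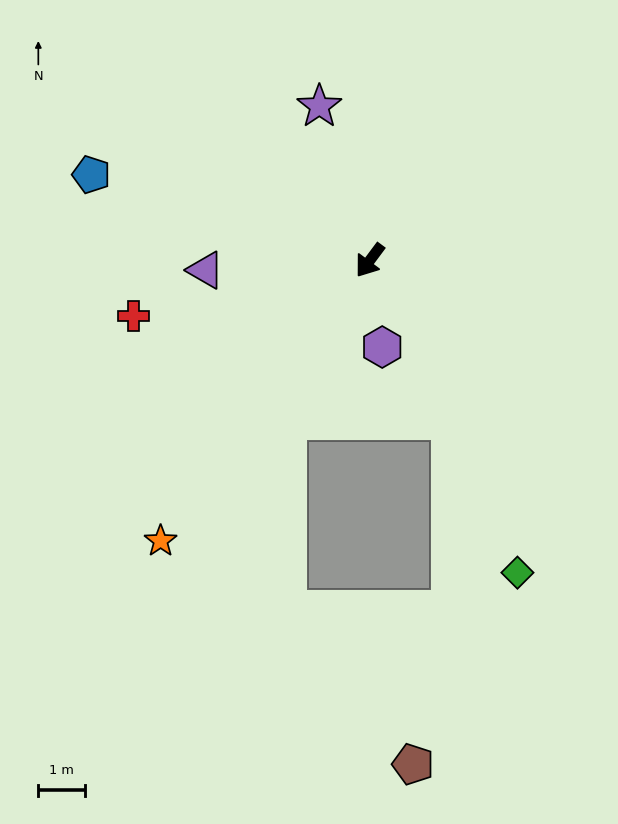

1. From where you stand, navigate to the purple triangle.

turn right 50°, forward 3.5 m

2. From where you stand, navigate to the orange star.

forward 7.5 m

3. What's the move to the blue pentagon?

turn right 70°, forward 6.2 m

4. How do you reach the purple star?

turn right 125°, forward 3.5 m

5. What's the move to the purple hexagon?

turn left 45°, forward 1.9 m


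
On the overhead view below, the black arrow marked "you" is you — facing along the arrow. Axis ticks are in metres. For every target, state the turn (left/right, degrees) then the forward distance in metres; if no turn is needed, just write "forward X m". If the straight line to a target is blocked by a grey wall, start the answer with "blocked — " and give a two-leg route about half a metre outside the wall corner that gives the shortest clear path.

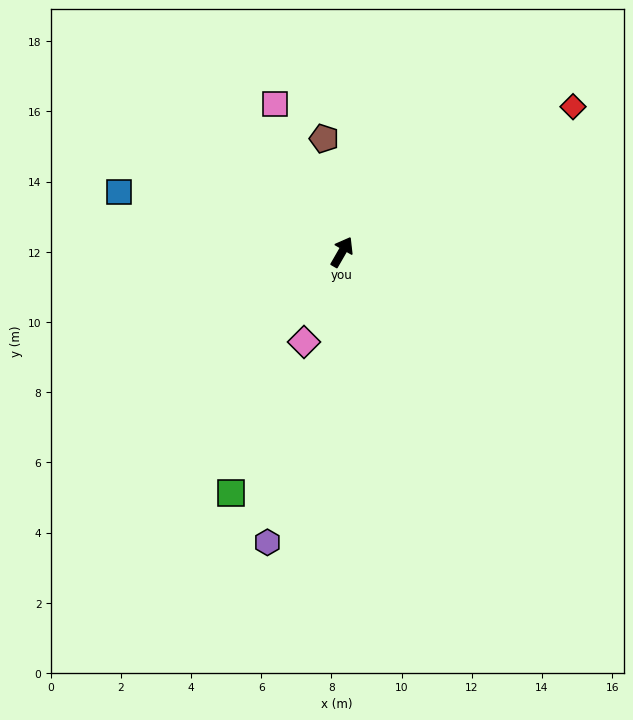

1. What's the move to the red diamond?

turn right 28°, forward 7.8 m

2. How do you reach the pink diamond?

turn right 173°, forward 2.8 m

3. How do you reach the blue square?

turn left 105°, forward 6.6 m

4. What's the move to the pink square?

turn left 54°, forward 4.6 m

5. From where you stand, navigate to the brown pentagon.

turn left 39°, forward 3.3 m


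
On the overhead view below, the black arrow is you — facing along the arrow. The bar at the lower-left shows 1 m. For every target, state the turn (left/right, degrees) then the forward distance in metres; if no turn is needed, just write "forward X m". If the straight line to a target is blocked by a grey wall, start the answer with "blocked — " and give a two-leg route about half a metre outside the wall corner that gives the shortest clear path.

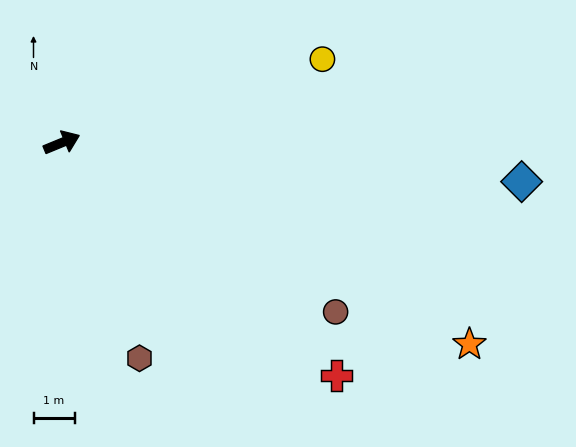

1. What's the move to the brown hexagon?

turn right 93°, forward 5.6 m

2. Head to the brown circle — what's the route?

turn right 54°, forward 7.8 m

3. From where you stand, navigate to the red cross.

turn right 63°, forward 8.8 m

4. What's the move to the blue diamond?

turn right 27°, forward 11.2 m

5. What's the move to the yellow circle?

turn right 5°, forward 6.7 m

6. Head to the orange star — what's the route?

turn right 49°, forward 11.1 m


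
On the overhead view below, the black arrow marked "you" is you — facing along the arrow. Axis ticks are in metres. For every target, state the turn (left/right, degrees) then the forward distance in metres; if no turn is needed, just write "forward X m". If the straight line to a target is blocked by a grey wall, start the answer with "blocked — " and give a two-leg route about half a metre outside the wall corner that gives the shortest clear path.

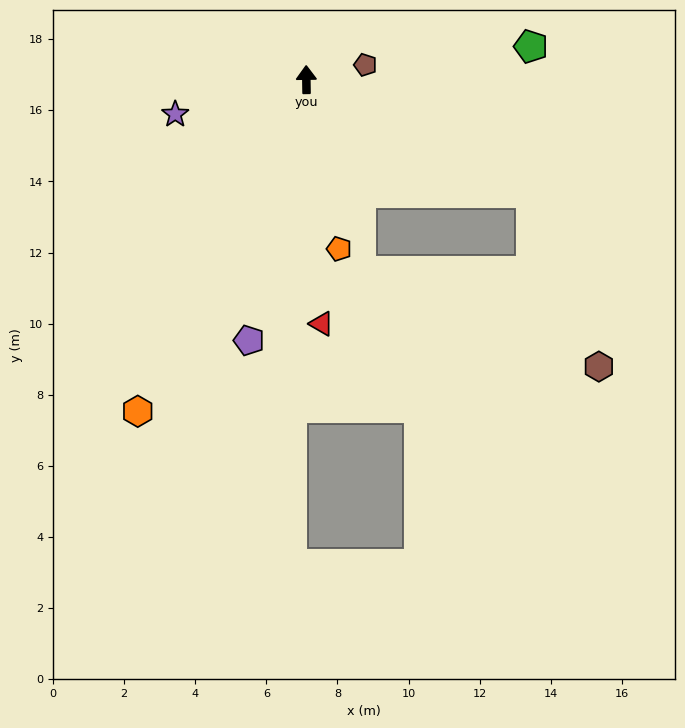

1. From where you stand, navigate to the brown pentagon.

turn right 77°, forward 1.7 m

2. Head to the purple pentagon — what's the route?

turn left 167°, forward 7.5 m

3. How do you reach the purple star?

turn left 104°, forward 3.8 m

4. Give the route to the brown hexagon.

blocked — turn right 118°, forward 7.1 m, then turn right 41°, forward 5.2 m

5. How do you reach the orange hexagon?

turn left 152°, forward 10.5 m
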